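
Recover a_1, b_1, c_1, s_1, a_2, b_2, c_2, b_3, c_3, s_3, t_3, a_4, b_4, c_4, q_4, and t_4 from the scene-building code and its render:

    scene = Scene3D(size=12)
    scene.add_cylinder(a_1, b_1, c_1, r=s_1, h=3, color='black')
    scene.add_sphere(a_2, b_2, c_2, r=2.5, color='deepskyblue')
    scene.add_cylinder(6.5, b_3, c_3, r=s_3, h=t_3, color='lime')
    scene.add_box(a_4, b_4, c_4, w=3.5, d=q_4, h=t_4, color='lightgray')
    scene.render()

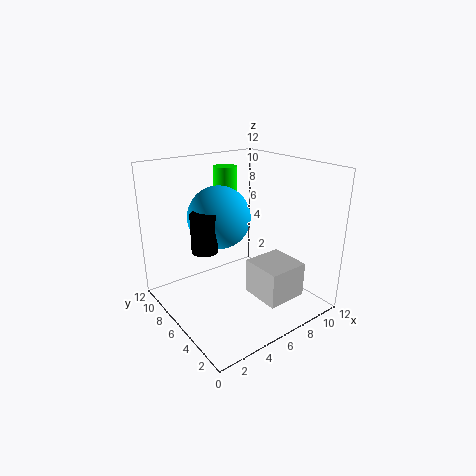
a_1 = 2.5
b_1 = 5.5
c_1 = 6
s_1 = 1
a_2 = 4.5
b_2 = 6.5
c_2 = 8
b_3 = 8.5
c_3 = 7.5
s_3 = 1
t_3 = 4
a_4 = 6.5
b_4 = 2
c_4 = 1
q_4 = 3.5
t_4 = 3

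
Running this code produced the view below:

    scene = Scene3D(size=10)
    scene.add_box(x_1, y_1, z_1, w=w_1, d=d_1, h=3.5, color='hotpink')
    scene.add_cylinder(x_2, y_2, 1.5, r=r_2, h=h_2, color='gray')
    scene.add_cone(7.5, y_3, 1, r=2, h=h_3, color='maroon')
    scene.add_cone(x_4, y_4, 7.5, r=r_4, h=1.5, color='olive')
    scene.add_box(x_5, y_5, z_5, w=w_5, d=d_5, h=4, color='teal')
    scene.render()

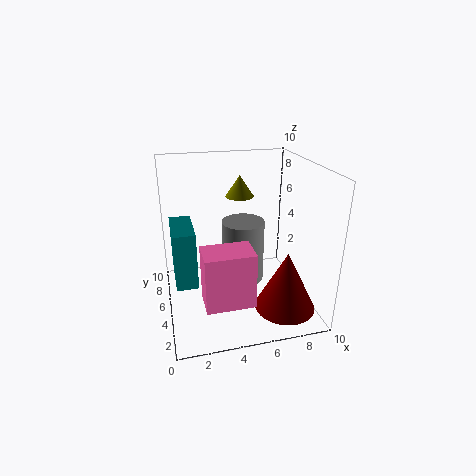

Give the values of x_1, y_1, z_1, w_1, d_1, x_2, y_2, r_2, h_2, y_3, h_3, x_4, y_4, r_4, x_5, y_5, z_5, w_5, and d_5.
x_1 = 2
y_1 = 0.5
z_1 = 2.5
w_1 = 3
d_1 = 2
x_2 = 5.5
y_2 = 5.5
r_2 = 1.5
h_2 = 4.5
y_3 = 2
h_3 = 4
x_4 = 5.5
y_4 = 6.5
r_4 = 1
x_5 = 0.5
y_5 = 4
z_5 = 2
w_5 = 1.5
d_5 = 3.5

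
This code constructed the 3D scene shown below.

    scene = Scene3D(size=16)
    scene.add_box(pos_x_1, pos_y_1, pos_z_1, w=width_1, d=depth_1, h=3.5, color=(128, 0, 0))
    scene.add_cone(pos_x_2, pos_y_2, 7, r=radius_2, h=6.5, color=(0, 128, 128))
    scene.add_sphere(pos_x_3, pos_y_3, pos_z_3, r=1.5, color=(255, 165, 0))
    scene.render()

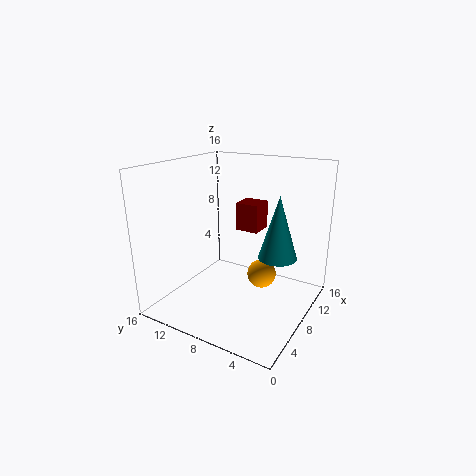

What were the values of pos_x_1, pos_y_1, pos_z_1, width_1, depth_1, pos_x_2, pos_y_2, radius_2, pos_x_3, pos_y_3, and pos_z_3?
pos_x_1 = 12.5; pos_y_1 = 8; pos_z_1 = 7; width_1 = 3; depth_1 = 3; pos_x_2 = 7.5; pos_y_2 = 3; radius_2 = 2; pos_x_3 = 7; pos_y_3 = 4.5; pos_z_3 = 5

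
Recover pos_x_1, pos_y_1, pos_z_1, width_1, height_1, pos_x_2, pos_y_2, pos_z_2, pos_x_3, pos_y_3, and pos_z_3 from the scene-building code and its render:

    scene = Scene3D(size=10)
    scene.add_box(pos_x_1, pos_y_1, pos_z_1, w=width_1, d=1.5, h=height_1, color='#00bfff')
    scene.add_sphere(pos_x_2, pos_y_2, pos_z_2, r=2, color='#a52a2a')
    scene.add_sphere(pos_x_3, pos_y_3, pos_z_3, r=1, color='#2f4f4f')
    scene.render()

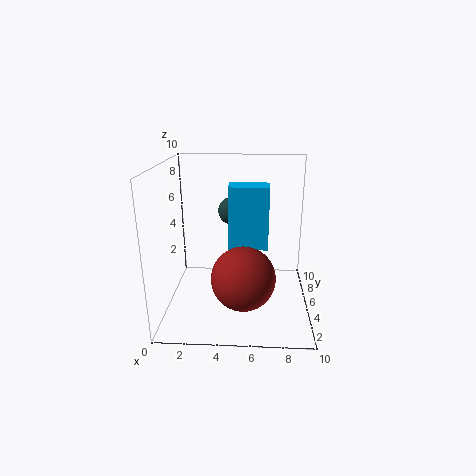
pos_x_1 = 4.5; pos_y_1 = 3; pos_z_1 = 5; width_1 = 2.5; height_1 = 4; pos_x_2 = 5.5; pos_y_2 = 2; pos_z_2 = 3.5; pos_x_3 = 4.5; pos_y_3 = 6.5; pos_z_3 = 6.5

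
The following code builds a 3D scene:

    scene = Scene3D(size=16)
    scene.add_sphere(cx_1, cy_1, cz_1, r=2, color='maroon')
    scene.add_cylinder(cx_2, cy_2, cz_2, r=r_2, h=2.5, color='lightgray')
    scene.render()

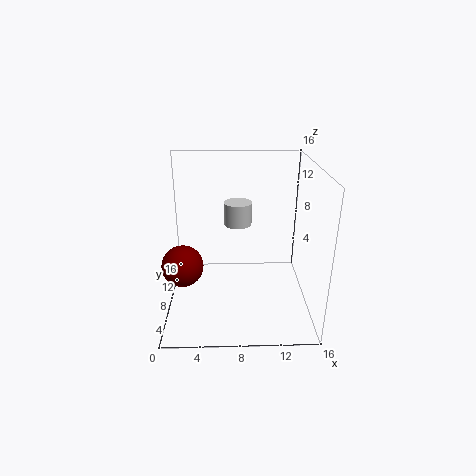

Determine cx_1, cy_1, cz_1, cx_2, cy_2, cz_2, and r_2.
cx_1 = 2.5, cy_1 = 3, cz_1 = 7.5, cx_2 = 8, cy_2 = 8.5, cz_2 = 9.5, r_2 = 1.5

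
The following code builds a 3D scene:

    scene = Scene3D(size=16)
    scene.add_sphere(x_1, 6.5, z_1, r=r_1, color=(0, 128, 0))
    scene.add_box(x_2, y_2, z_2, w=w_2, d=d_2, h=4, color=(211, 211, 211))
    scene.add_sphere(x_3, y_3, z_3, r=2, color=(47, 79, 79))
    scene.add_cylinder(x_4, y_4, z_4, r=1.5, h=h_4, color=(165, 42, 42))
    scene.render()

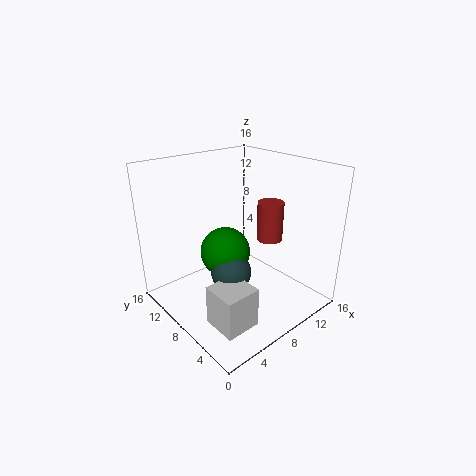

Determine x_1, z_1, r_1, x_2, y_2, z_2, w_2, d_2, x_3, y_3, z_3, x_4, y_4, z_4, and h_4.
x_1 = 5, z_1 = 8, r_1 = 2.5, x_2 = 1, y_2 = 1, z_2 = 2.5, w_2 = 3.5, d_2 = 3.5, x_3 = 4.5, y_3 = 5, z_3 = 6.5, x_4 = 12, y_4 = 7, z_4 = 7, h_4 = 4.5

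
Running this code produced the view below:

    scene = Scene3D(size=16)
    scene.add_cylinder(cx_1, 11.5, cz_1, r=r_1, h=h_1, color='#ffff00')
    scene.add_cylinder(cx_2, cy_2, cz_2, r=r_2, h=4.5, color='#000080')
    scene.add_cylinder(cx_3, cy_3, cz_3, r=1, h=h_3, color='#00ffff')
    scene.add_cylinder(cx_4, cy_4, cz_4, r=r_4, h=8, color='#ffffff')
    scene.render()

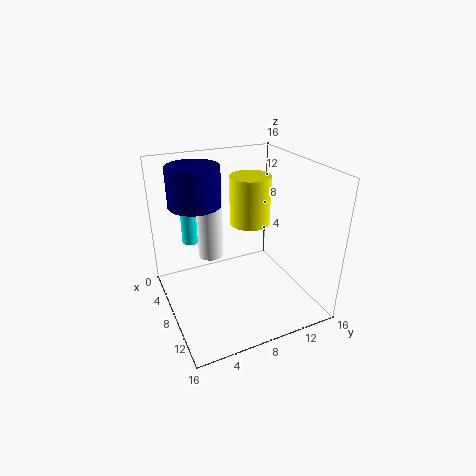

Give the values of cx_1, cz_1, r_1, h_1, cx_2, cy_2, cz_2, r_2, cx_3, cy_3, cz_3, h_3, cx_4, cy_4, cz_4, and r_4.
cx_1 = 4; cz_1 = 7.5; r_1 = 2.5; h_1 = 6; cx_2 = 4; cy_2 = 4.5; cz_2 = 11; r_2 = 3; cx_3 = 3; cy_3 = 4; cz_3 = 6; h_3 = 5; cx_4 = 4.5; cy_4 = 6; cz_4 = 4.5; r_4 = 1.5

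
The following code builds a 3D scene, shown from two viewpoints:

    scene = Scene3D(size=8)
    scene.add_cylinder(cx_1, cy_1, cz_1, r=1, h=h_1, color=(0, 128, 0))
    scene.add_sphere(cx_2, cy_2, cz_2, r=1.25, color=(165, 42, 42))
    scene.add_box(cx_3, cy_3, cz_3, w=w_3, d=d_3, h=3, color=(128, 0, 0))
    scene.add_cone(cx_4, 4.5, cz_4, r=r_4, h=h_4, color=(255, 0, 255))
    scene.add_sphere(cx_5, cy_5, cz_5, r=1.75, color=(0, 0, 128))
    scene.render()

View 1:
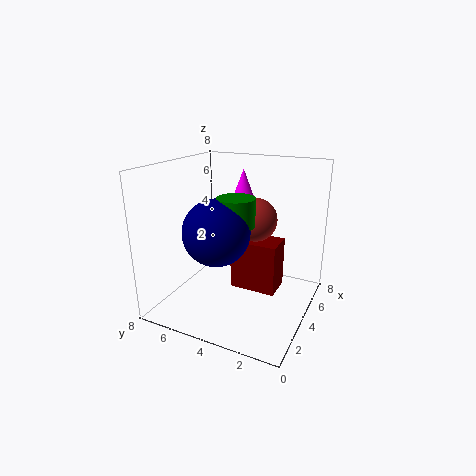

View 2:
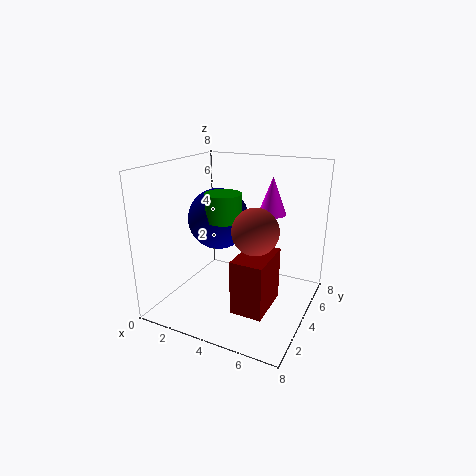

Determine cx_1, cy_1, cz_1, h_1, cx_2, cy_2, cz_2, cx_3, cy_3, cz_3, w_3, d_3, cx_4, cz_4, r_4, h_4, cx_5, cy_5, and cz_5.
cx_1 = 3.25
cy_1 = 3.75
cz_1 = 5
h_1 = 1.5
cx_2 = 5.25
cy_2 = 3.5
cz_2 = 4.75
cx_3 = 4.5
cy_3 = 2
cz_3 = 0.5
w_3 = 1.75
d_3 = 2.75
cx_4 = 5.75
cz_4 = 5.5
r_4 = 0.75
h_4 = 2
cx_5 = 2.5
cy_5 = 4.5
cz_5 = 4.75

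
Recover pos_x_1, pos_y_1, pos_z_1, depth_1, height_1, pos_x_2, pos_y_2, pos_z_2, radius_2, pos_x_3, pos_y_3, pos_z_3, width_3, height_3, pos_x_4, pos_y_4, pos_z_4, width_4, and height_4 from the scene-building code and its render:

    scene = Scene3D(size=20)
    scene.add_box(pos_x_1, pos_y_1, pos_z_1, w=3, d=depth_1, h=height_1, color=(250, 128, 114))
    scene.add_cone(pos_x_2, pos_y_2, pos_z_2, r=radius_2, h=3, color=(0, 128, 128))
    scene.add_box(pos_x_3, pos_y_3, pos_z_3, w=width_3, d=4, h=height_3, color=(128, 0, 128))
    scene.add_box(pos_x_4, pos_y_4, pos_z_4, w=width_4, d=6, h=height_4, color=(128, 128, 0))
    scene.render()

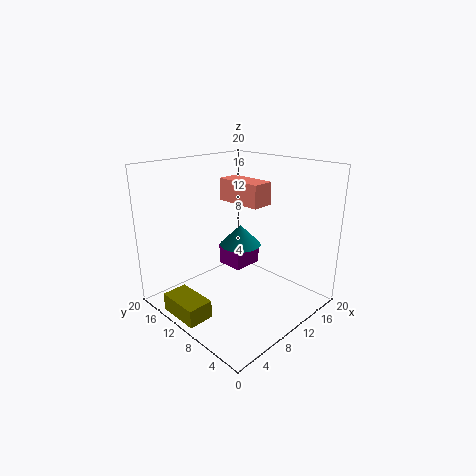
pos_x_1 = 9.5; pos_y_1 = 6.5; pos_z_1 = 15; depth_1 = 6.5; height_1 = 3; pos_x_2 = 12; pos_y_2 = 11.5; pos_z_2 = 8; radius_2 = 3; pos_x_3 = 10.5; pos_y_3 = 10.5; pos_z_3 = 4.5; width_3 = 4.5; height_3 = 3; pos_x_4 = 0.5; pos_y_4 = 9; pos_z_4 = 0.5; width_4 = 3.5; height_4 = 2.5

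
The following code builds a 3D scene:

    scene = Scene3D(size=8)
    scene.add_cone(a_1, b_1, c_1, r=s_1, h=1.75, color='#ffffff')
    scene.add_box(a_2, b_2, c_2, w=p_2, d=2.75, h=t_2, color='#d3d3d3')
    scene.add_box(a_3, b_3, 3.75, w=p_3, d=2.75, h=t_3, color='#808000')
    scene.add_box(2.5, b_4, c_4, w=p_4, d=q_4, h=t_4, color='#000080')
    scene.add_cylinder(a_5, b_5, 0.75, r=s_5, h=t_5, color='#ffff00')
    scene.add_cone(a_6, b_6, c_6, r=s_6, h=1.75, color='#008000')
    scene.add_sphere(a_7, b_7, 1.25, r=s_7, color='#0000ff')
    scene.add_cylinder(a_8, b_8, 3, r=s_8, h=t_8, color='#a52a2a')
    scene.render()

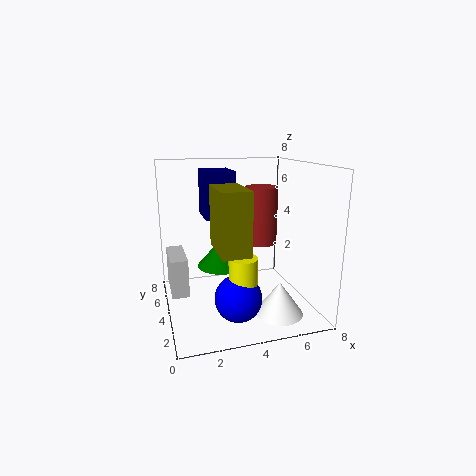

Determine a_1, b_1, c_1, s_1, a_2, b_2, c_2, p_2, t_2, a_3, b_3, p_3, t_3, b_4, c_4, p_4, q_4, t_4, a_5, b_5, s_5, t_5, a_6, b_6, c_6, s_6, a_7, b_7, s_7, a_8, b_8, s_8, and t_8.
a_1 = 5.5; b_1 = 1.5; c_1 = 0.5; s_1 = 1.25; a_2 = 0.25; b_2 = 4.5; c_2 = 0.5; p_2 = 1; t_2 = 2.25; a_3 = 2.5; b_3 = 1.5; p_3 = 1.5; t_3 = 3.25; b_4 = 5.25; c_4 = 4.75; p_4 = 1.75; q_4 = 2.25; t_4 = 2.75; a_5 = 3.75; b_5 = 2.25; s_5 = 0.75; t_5 = 2.75; a_6 = 3.5; b_6 = 5.75; c_6 = 1.75; s_6 = 1.5; a_7 = 3.5; b_7 = 2.25; s_7 = 1.25; a_8 = 6; b_8 = 5.75; s_8 = 1; t_8 = 3.5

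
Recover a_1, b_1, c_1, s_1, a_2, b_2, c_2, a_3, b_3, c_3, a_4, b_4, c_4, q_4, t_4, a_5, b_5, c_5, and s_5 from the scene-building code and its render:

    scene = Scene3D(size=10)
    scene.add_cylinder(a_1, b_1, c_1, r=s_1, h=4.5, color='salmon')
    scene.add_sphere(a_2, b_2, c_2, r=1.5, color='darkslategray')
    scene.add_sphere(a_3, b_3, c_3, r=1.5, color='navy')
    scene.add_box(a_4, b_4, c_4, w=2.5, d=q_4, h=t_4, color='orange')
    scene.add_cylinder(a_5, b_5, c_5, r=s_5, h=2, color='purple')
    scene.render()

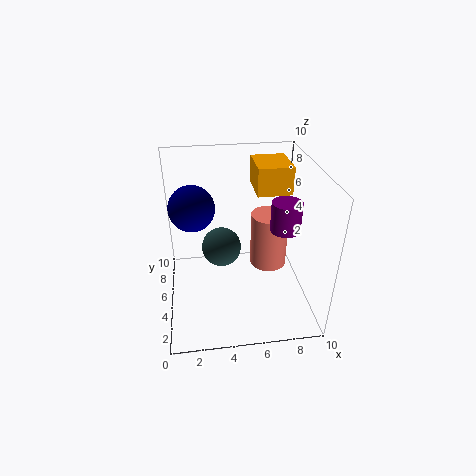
a_1 = 8, b_1 = 8, c_1 = 0.5, s_1 = 1.5, a_2 = 4, b_2 = 7, c_2 = 3, a_3 = 2, b_3 = 5, c_3 = 7.5, a_4 = 6.5, b_4 = 6, c_4 = 7.5, q_4 = 3, t_4 = 2, a_5 = 8, b_5 = 4, c_5 = 6, s_5 = 1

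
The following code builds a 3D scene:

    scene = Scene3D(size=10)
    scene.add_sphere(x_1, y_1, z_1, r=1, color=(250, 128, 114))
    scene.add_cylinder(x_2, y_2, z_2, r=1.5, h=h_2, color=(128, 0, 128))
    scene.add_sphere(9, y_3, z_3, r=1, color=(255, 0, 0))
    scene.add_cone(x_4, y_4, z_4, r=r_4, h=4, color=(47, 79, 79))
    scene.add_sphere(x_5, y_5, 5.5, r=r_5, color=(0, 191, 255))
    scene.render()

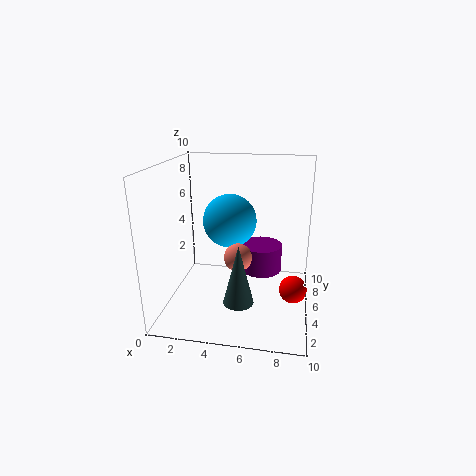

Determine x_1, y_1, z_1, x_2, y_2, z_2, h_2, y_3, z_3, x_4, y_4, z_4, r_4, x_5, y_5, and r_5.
x_1 = 5; y_1 = 5; z_1 = 3.5; x_2 = 6.5; y_2 = 6.5; z_2 = 2; h_2 = 2; y_3 = 5.5; z_3 = 1; x_4 = 5.5; y_4 = 2.5; z_4 = 1.5; r_4 = 1; x_5 = 4; y_5 = 7; r_5 = 2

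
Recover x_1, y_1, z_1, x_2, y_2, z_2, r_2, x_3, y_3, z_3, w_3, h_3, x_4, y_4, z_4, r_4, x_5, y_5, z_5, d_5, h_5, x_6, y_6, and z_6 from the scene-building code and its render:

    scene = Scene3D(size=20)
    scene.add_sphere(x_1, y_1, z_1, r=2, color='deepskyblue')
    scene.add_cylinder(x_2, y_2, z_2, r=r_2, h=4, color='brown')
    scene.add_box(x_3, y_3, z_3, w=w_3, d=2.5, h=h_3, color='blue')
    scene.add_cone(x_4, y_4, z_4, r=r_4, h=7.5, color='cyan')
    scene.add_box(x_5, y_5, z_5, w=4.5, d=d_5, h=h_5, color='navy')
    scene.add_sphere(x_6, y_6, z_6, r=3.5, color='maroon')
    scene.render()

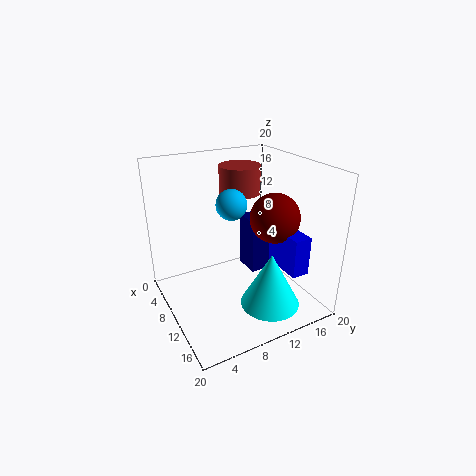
x_1 = 11; y_1 = 8.5; z_1 = 15.5; x_2 = 6; y_2 = 12.5; z_2 = 15; r_2 = 3; x_3 = 10.5; y_3 = 15; z_3 = 5.5; w_3 = 6; h_3 = 5.5; x_4 = 15.5; y_4 = 12; z_4 = 2; r_4 = 4; x_5 = 1.5; y_5 = 15; z_5 = 0.5; d_5 = 4.5; h_5 = 9; x_6 = 11.5; y_6 = 15; z_6 = 12.5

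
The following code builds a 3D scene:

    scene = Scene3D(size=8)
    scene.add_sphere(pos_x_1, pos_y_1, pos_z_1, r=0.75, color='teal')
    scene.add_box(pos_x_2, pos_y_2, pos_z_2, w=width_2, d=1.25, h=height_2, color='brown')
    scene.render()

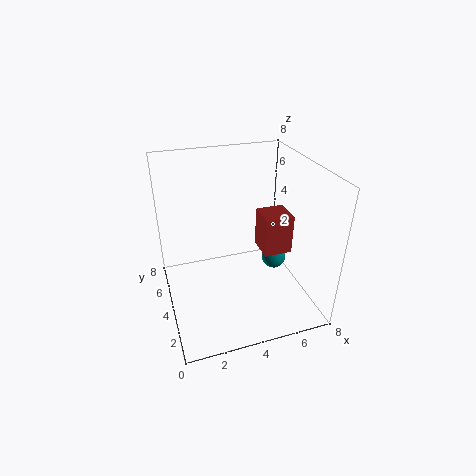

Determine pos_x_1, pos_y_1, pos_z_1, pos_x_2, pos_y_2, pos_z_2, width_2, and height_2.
pos_x_1 = 6.75, pos_y_1 = 5, pos_z_1 = 1.5, pos_x_2 = 4, pos_y_2 = 0.25, pos_z_2 = 5.25, width_2 = 1.25, height_2 = 1.75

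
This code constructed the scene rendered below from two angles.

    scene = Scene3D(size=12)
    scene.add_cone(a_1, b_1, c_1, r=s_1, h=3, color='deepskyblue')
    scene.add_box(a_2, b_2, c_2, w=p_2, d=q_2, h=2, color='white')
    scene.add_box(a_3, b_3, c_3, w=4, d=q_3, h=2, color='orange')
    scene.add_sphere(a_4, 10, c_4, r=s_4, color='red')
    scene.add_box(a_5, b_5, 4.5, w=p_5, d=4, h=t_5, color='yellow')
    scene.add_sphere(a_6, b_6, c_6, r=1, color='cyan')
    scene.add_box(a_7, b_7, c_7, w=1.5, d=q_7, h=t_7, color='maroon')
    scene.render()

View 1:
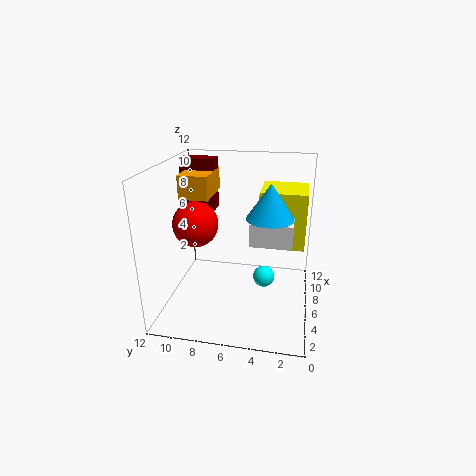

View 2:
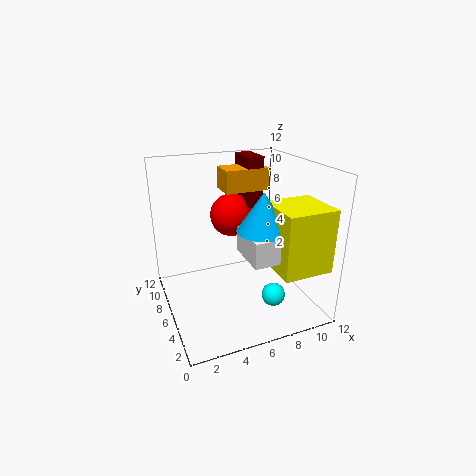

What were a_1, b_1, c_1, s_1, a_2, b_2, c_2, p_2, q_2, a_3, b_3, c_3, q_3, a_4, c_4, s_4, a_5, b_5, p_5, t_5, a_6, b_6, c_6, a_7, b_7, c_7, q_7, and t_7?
a_1 = 7
b_1 = 3.5
c_1 = 7.5
s_1 = 2
a_2 = 5.5
b_2 = 1.5
c_2 = 5.5
p_2 = 2
q_2 = 3.5
a_3 = 6
b_3 = 8.5
c_3 = 9
q_3 = 2.5
a_4 = 7
c_4 = 6.5
s_4 = 2
a_5 = 7.5
b_5 = 0.5
p_5 = 4
t_5 = 5
a_6 = 8.5
b_6 = 4
c_6 = 1
a_7 = 8
b_7 = 8.5
c_7 = 7.5
q_7 = 3
t_7 = 4.5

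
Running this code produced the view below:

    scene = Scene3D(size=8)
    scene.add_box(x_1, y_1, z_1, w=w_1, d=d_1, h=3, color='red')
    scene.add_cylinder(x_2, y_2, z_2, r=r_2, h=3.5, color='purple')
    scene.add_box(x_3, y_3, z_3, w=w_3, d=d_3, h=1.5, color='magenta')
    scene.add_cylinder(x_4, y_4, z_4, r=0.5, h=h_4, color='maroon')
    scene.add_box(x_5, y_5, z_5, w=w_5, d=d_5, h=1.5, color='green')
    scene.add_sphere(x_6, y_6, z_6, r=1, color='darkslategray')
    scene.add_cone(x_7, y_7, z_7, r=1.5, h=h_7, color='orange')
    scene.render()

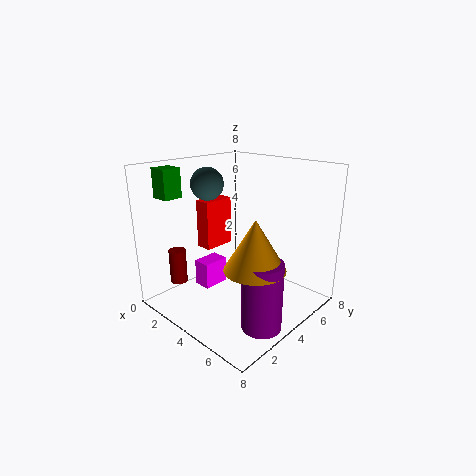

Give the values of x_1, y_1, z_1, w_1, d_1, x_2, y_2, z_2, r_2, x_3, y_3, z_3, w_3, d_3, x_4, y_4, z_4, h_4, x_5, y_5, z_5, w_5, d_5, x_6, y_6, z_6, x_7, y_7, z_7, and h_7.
x_1 = 0.5
y_1 = 4
z_1 = 2.5
w_1 = 1
d_1 = 2
x_2 = 7
y_2 = 2.5
z_2 = 0.5
r_2 = 1
x_3 = 2
y_3 = 2.5
z_3 = 1
w_3 = 1
d_3 = 1.5
x_4 = 1
y_4 = 2
z_4 = 1
h_4 = 2
x_5 = 1.5
y_5 = 0.5
z_5 = 6.5
w_5 = 1
d_5 = 1
x_6 = 1
y_6 = 4.5
z_6 = 6.5
x_7 = 6.5
y_7 = 2.5
z_7 = 3.5
h_7 = 2.5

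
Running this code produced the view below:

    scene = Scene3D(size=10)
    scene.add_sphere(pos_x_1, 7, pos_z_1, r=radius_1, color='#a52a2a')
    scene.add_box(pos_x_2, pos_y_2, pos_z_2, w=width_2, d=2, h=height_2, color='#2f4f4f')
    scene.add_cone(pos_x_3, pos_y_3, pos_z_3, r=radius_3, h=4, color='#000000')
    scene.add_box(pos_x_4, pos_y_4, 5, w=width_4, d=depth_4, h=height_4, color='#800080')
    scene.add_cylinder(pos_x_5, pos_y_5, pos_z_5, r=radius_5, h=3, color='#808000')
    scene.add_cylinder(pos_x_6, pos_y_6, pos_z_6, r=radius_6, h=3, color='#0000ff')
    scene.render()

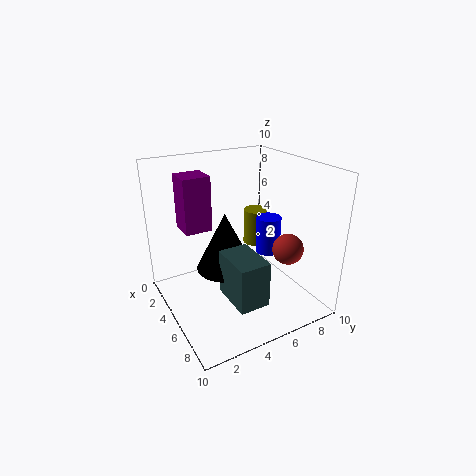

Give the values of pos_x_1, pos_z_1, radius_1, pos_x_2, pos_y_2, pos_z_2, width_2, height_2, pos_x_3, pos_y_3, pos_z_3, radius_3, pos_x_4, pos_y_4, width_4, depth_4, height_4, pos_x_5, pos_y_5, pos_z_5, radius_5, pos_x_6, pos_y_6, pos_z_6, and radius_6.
pos_x_1 = 8, pos_z_1 = 5, radius_1 = 1, pos_x_2 = 6, pos_y_2 = 3, pos_z_2 = 2, width_2 = 3, height_2 = 3, pos_x_3 = 5, pos_y_3 = 4, pos_z_3 = 3, radius_3 = 2, pos_x_4 = 1, pos_y_4 = 2, width_4 = 2, depth_4 = 2, height_4 = 4, pos_x_5 = 1, pos_y_5 = 9, pos_z_5 = 2, radius_5 = 1, pos_x_6 = 3, pos_y_6 = 9, pos_z_6 = 2, radius_6 = 1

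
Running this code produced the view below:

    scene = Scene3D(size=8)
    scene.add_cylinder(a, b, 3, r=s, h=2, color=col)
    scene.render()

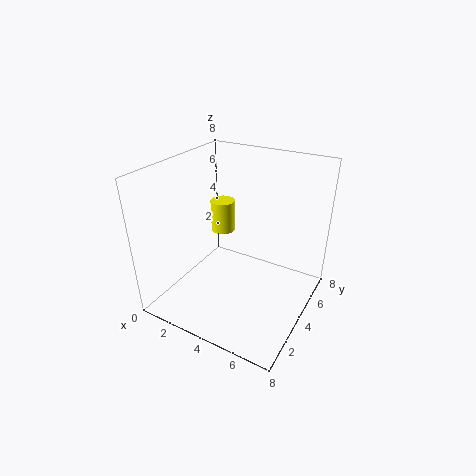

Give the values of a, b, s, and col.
a = 1.75, b = 6, s = 0.75, col = 'yellow'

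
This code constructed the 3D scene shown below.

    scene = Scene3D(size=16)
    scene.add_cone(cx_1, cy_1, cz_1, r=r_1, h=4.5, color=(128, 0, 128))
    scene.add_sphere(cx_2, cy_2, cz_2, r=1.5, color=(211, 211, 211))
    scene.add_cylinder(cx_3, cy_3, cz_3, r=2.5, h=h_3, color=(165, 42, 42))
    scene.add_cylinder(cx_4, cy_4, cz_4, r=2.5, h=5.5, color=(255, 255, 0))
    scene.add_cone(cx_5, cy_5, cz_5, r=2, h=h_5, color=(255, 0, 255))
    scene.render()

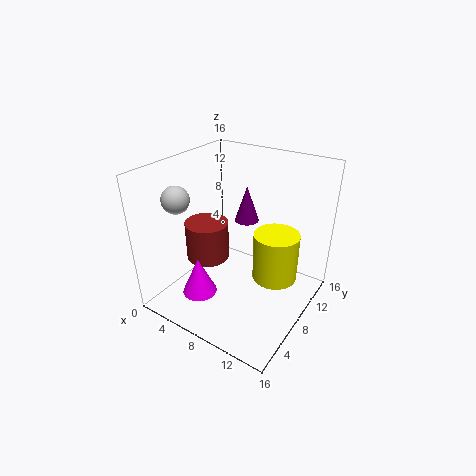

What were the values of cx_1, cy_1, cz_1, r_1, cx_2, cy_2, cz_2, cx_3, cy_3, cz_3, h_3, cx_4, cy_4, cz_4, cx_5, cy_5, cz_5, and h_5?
cx_1 = 6; cy_1 = 13; cz_1 = 7.5; r_1 = 1.5; cx_2 = 2.5; cy_2 = 4.5; cz_2 = 12.5; cx_3 = 4; cy_3 = 7.5; cz_3 = 4.5; h_3 = 4.5; cx_4 = 12; cy_4 = 9.5; cz_4 = 3.5; cx_5 = 4.5; cy_5 = 5; cz_5 = 1; h_5 = 4.5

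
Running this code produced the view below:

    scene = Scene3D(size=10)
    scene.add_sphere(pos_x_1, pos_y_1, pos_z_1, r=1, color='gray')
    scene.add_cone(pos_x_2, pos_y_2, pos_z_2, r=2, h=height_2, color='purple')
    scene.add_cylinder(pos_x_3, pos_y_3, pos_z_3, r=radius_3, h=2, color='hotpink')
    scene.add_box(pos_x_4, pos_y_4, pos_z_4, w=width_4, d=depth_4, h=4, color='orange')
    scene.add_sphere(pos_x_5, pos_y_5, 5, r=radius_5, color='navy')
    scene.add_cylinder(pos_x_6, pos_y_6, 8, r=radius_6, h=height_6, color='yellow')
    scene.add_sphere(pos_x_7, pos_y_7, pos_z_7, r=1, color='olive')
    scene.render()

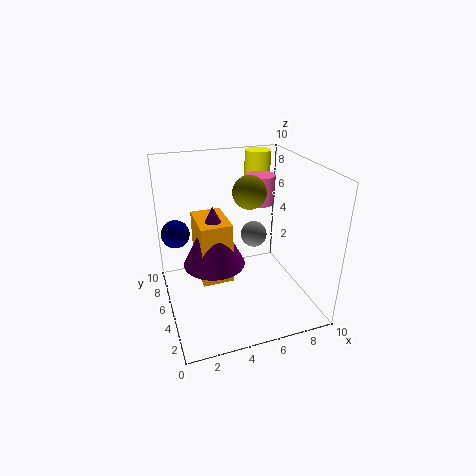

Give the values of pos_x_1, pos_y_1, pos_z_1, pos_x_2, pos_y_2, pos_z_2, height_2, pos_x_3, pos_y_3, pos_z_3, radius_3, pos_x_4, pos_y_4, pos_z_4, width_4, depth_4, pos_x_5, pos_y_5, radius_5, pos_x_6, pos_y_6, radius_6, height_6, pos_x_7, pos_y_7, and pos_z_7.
pos_x_1 = 7, pos_y_1 = 7, pos_z_1 = 4, pos_x_2 = 3, pos_y_2 = 4, pos_z_2 = 4, height_2 = 4, pos_x_3 = 7, pos_y_3 = 6, pos_z_3 = 7, radius_3 = 1, pos_x_4 = 2, pos_y_4 = 3, pos_z_4 = 3, width_4 = 2, depth_4 = 3, pos_x_5 = 1, pos_y_5 = 7, radius_5 = 1, pos_x_6 = 8, pos_y_6 = 9, radius_6 = 1, height_6 = 2, pos_x_7 = 5, pos_y_7 = 3, pos_z_7 = 9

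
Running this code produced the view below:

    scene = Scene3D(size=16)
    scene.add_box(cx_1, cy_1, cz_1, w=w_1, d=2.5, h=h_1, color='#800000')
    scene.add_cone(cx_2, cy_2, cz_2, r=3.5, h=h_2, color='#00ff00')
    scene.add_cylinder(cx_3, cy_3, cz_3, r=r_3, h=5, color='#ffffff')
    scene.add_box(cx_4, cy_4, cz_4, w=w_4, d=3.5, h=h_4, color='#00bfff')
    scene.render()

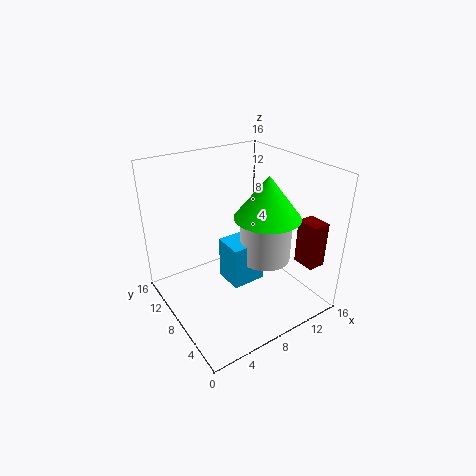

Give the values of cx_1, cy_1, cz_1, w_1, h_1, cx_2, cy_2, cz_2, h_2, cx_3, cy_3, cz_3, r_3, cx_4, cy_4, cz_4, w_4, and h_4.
cx_1 = 13; cy_1 = 1.5; cz_1 = 5.5; w_1 = 2; h_1 = 5; cx_2 = 10; cy_2 = 5.5; cz_2 = 11; h_2 = 4.5; cx_3 = 11.5; cy_3 = 7.5; cz_3 = 4.5; r_3 = 3; cx_4 = 7; cy_4 = 7; cz_4 = 2; w_4 = 4; h_4 = 5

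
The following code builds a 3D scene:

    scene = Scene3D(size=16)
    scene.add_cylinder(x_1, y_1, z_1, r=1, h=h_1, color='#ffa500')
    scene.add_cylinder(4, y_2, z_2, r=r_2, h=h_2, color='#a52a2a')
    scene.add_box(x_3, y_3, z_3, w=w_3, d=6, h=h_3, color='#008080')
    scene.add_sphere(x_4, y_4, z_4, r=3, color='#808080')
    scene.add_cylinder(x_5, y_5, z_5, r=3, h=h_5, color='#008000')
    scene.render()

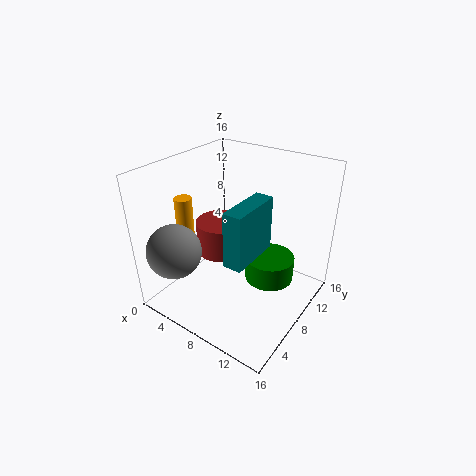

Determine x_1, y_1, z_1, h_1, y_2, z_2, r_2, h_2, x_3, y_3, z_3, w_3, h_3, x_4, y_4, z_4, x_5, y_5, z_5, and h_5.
x_1 = 2; y_1 = 6; z_1 = 7; h_1 = 5; y_2 = 10; z_2 = 4; r_2 = 3; h_2 = 4; x_3 = 9; y_3 = 4; z_3 = 7; w_3 = 2; h_3 = 6; x_4 = 3; y_4 = 3; z_4 = 7; x_5 = 10; y_5 = 12; z_5 = 1; h_5 = 3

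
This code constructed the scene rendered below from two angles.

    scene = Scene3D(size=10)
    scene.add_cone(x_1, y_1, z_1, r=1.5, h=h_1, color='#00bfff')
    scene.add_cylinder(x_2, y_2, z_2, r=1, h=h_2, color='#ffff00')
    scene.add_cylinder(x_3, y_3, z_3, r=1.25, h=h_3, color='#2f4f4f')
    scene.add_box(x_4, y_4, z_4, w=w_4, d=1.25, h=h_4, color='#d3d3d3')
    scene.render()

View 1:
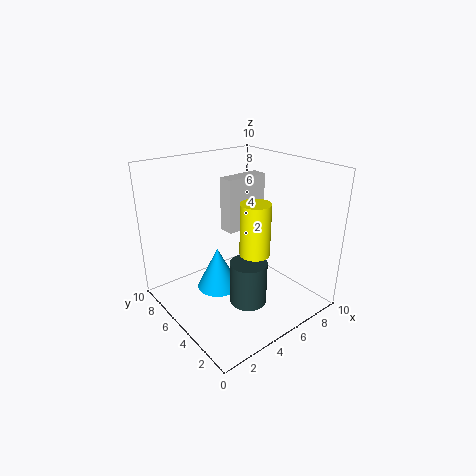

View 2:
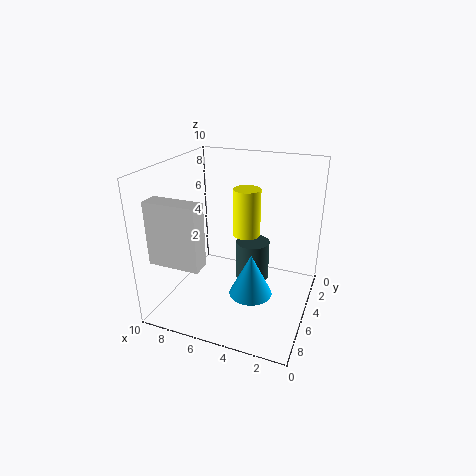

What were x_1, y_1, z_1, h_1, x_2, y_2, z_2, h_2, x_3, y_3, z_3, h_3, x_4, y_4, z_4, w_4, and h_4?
x_1 = 3.75
y_1 = 5.75
z_1 = 1.25
h_1 = 3
x_2 = 5
y_2 = 3.25
z_2 = 4.5
h_2 = 3.5
x_3 = 4.5
y_3 = 3.25
z_3 = 1
h_3 = 3
x_4 = 6.25
y_4 = 7.5
z_4 = 4
w_4 = 3.5
h_4 = 4.25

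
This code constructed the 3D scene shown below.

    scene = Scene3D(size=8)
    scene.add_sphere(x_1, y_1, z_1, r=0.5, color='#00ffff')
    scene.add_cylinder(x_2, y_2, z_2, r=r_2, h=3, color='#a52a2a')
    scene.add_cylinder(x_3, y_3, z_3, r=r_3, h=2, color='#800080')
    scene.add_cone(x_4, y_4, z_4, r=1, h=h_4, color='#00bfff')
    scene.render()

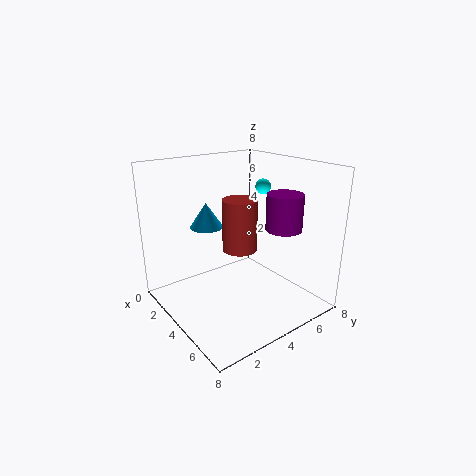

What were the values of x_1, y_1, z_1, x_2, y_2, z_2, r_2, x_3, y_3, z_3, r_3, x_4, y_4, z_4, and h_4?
x_1 = 2; y_1 = 7.5; z_1 = 6; x_2 = 3.5; y_2 = 4.5; z_2 = 3; r_2 = 1; x_3 = 5.5; y_3 = 6; z_3 = 4.5; r_3 = 1; x_4 = 1.5; y_4 = 3.5; z_4 = 4; h_4 = 1.5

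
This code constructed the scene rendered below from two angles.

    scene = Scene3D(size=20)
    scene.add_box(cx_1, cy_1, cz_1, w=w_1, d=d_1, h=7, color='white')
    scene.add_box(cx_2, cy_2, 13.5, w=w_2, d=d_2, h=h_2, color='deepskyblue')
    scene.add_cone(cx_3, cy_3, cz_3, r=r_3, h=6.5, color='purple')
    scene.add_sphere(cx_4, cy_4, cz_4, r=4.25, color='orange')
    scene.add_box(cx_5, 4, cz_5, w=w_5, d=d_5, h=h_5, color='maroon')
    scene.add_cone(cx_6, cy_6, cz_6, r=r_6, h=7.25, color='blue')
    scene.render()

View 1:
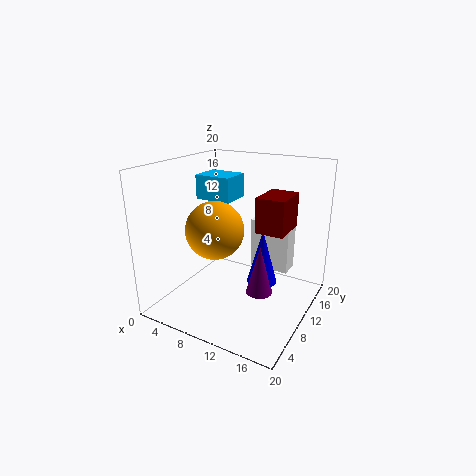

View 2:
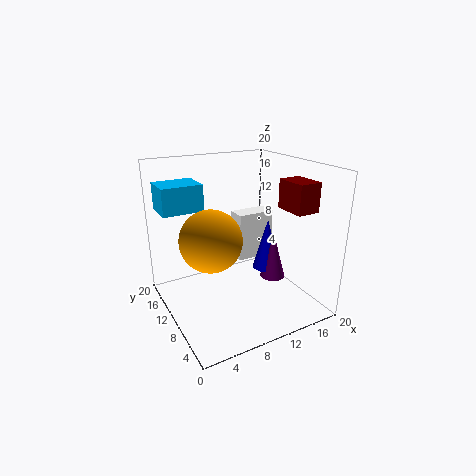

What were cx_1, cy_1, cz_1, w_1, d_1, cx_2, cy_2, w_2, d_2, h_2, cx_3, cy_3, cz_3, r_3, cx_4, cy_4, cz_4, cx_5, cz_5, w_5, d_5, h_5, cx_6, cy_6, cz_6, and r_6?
cx_1 = 11.25, cy_1 = 11.5, cz_1 = 5.5, w_1 = 5.5, d_1 = 2.75, cx_2 = 0.75, cy_2 = 13.25, w_2 = 5.75, d_2 = 4.75, h_2 = 3.75, cx_3 = 14.5, cy_3 = 7.75, cz_3 = 4, r_3 = 1.75, cx_4 = 6, cy_4 = 10.25, cz_4 = 10.25, cx_5 = 15.5, cz_5 = 14, w_5 = 3.25, d_5 = 4.5, h_5 = 4, cx_6 = 14.25, cy_6 = 9, cz_6 = 5, r_6 = 2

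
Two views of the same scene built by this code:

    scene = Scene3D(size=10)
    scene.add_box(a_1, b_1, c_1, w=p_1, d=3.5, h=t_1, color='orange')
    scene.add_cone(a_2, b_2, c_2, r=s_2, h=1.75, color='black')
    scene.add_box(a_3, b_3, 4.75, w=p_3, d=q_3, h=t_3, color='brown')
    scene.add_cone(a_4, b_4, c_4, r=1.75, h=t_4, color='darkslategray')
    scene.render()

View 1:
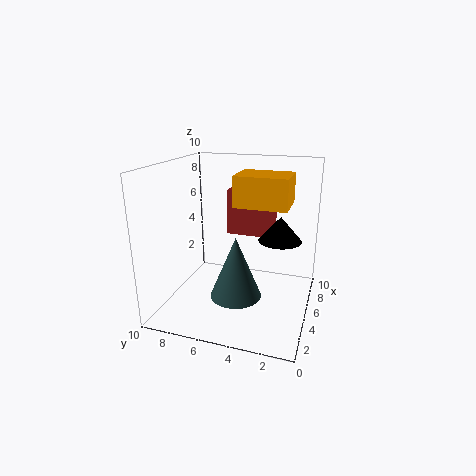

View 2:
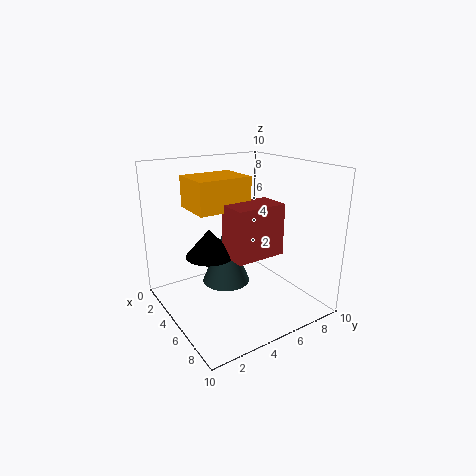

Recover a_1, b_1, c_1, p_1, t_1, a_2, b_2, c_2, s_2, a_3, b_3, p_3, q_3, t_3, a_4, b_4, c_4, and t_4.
a_1 = 3.75; b_1 = 1.5; c_1 = 7.5; p_1 = 2.75; t_1 = 2; a_2 = 6; b_2 = 2.25; c_2 = 4.75; s_2 = 1.5; a_3 = 6.25; b_3 = 3; p_3 = 2; q_3 = 3.25; t_3 = 3.25; a_4 = 3.75; b_4 = 4.75; c_4 = 1.25; t_4 = 4.25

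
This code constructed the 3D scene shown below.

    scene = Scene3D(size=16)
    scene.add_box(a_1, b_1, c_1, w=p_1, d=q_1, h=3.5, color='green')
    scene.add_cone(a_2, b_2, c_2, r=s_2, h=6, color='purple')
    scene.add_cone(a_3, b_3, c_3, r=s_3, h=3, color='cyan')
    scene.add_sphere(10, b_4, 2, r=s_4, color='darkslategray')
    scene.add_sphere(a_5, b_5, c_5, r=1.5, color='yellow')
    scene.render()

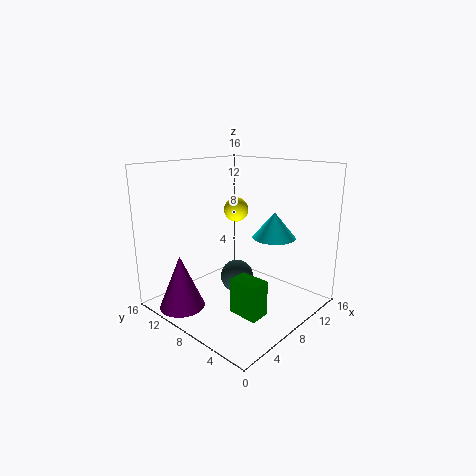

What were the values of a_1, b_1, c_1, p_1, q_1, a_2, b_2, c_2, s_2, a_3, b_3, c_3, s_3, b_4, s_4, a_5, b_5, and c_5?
a_1 = 3, b_1 = 1.5, c_1 = 2.5, p_1 = 2, q_1 = 3, a_2 = 2.5, b_2 = 11.5, c_2 = 0.5, s_2 = 2.5, a_3 = 12, b_3 = 6, c_3 = 7.5, s_3 = 2.5, b_4 = 10, s_4 = 2, a_5 = 11.5, b_5 = 11.5, c_5 = 10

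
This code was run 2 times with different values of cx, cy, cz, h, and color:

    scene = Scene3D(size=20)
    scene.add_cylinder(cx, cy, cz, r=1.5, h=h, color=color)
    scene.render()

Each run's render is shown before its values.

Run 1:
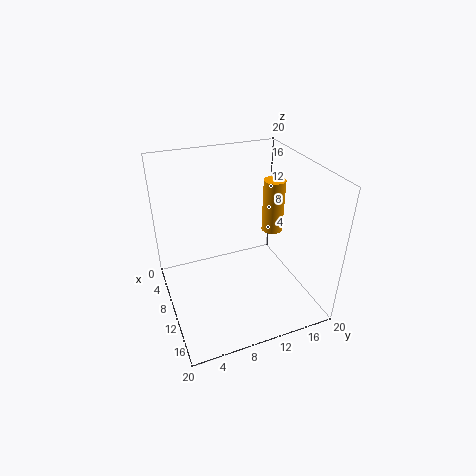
cx = 9.5; cy = 15.5; cz = 10; h = 7.5; color = 'orange'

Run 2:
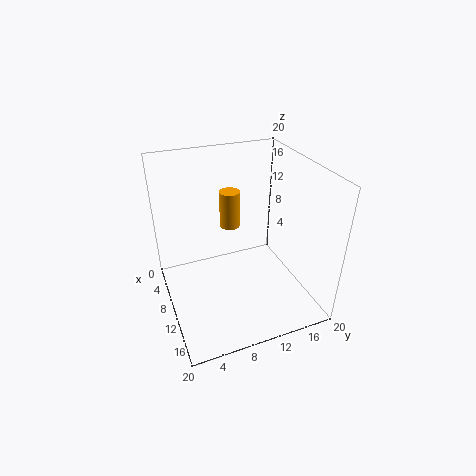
cx = 5.5; cy = 10.5; cz = 9.5; h = 5.5; color = 'orange'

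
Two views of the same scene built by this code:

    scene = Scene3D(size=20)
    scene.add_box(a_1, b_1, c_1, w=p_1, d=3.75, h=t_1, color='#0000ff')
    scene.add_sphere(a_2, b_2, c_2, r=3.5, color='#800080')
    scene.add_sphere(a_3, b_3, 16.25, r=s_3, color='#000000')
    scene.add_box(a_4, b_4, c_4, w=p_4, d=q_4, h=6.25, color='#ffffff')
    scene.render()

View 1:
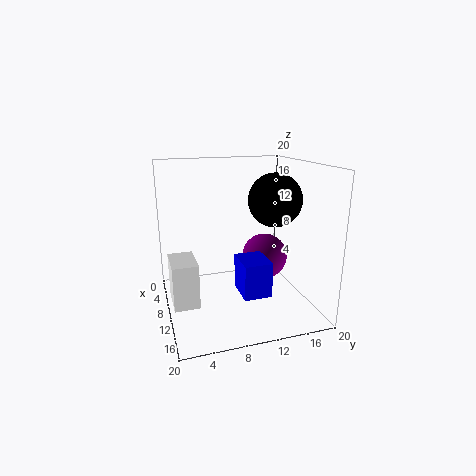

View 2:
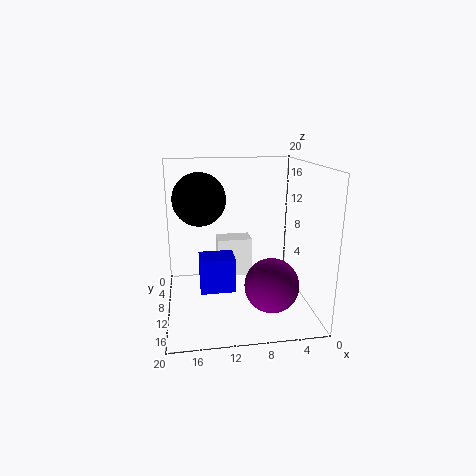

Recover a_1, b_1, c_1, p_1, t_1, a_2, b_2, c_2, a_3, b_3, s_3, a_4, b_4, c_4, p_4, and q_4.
a_1 = 10.75, b_1 = 9.25, c_1 = 3.25, p_1 = 4.75, t_1 = 4.75, a_2 = 6.5, b_2 = 15.5, c_2 = 5.25, a_3 = 15.25, b_3 = 13, s_3 = 3.25, a_4 = 6.75, b_4 = 0.5, c_4 = 1.25, p_4 = 5.5, q_4 = 3.5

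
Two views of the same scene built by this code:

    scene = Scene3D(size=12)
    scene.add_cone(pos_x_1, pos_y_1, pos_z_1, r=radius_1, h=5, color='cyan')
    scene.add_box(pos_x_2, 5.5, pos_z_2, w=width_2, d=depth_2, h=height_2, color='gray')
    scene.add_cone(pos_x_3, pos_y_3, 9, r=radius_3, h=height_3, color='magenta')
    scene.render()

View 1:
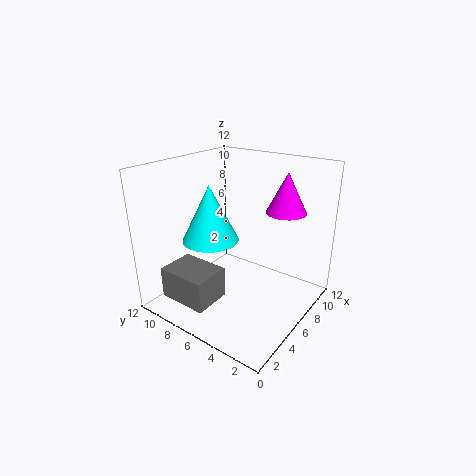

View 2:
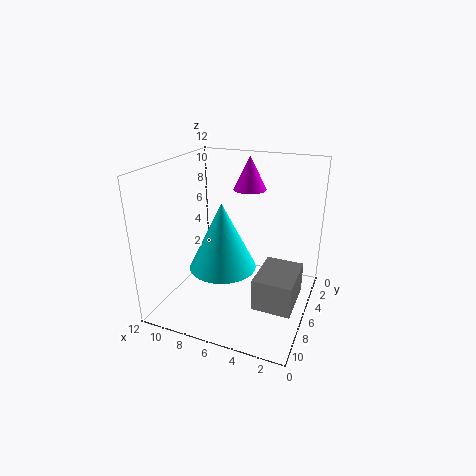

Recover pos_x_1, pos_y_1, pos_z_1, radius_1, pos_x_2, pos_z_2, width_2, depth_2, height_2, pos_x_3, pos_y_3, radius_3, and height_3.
pos_x_1 = 6, pos_y_1 = 9, pos_z_1 = 5, radius_1 = 2.5, pos_x_2 = 0.5, pos_z_2 = 2, width_2 = 3, depth_2 = 4, height_2 = 2.5, pos_x_3 = 6.5, pos_y_3 = 2, radius_3 = 1.5, height_3 = 3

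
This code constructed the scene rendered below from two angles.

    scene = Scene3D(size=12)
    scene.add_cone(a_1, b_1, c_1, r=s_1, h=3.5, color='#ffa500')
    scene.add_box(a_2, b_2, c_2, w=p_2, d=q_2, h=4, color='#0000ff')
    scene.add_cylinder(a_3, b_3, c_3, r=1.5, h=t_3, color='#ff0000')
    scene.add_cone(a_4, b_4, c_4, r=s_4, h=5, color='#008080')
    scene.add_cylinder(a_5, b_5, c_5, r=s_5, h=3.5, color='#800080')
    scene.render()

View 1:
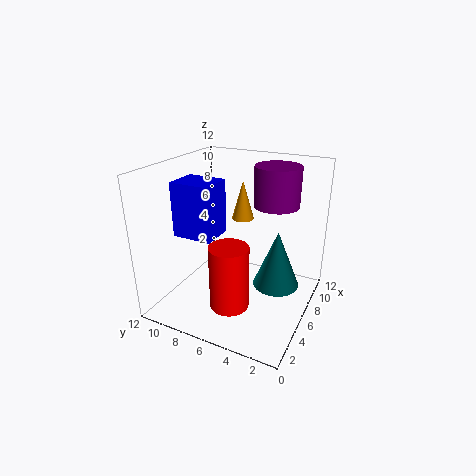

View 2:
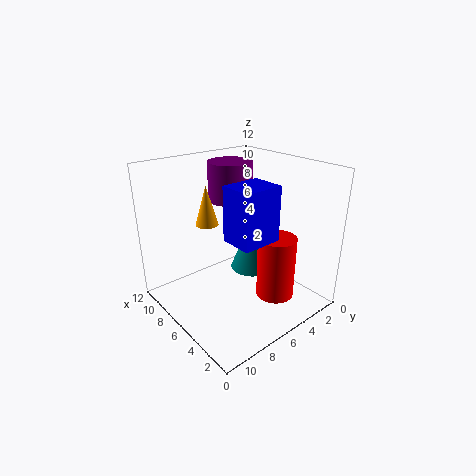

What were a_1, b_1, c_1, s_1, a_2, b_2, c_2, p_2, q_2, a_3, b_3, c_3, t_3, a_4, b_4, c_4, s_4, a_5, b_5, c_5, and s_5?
a_1 = 9, b_1 = 7, c_1 = 6.5, s_1 = 1, a_2 = 1.5, b_2 = 6, c_2 = 7.5, p_2 = 2.5, q_2 = 3, a_3 = 2.5, b_3 = 5, c_3 = 2, t_3 = 5, a_4 = 7.5, b_4 = 3, c_4 = 1.5, s_4 = 2, a_5 = 9.5, b_5 = 4, c_5 = 8, s_5 = 2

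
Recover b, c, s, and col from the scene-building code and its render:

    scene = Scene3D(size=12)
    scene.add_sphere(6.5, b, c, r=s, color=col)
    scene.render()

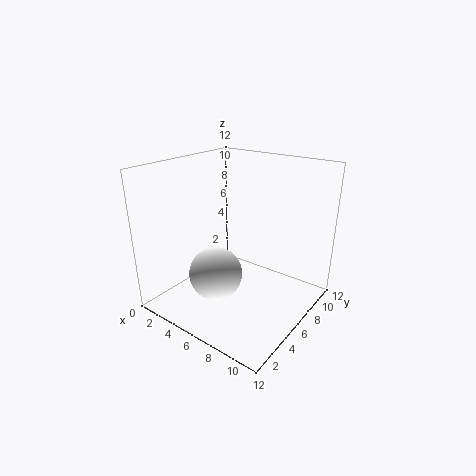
b = 2.5
c = 4.5
s = 2
col = 'white'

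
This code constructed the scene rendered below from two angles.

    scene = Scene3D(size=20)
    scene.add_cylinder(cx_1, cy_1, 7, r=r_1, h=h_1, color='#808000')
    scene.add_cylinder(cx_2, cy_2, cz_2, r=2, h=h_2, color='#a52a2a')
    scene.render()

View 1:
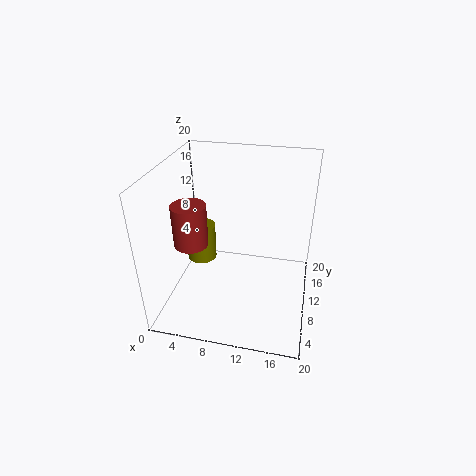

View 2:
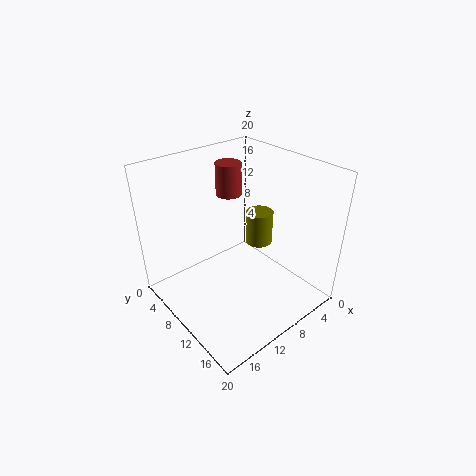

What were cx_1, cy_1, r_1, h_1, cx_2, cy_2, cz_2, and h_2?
cx_1 = 5; cy_1 = 9; r_1 = 2; h_1 = 5; cx_2 = 6; cy_2 = 3; cz_2 = 13; h_2 = 5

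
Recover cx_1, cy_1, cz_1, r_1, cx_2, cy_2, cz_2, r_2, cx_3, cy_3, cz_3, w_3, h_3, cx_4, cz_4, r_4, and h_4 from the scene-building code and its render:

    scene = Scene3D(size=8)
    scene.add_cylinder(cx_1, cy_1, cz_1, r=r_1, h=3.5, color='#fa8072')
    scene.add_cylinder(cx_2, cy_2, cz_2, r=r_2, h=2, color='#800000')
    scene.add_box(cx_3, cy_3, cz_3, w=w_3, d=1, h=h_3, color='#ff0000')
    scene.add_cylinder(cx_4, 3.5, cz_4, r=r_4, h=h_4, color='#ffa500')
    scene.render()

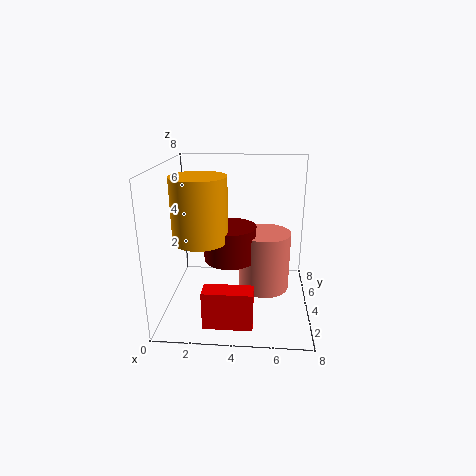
cx_1 = 5.5
cy_1 = 5
cz_1 = 0.5
r_1 = 1.5
cx_2 = 3.5
cy_2 = 4.5
cz_2 = 2.5
r_2 = 1.5
cx_3 = 2.5
cy_3 = 0.5
cz_3 = 0.5
w_3 = 2.5
h_3 = 2
cx_4 = 2
cz_4 = 4
r_4 = 1.5
h_4 = 3.5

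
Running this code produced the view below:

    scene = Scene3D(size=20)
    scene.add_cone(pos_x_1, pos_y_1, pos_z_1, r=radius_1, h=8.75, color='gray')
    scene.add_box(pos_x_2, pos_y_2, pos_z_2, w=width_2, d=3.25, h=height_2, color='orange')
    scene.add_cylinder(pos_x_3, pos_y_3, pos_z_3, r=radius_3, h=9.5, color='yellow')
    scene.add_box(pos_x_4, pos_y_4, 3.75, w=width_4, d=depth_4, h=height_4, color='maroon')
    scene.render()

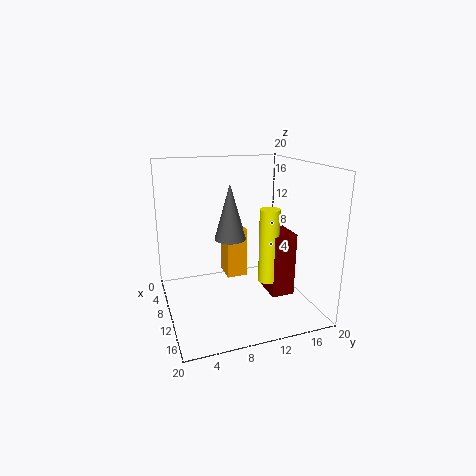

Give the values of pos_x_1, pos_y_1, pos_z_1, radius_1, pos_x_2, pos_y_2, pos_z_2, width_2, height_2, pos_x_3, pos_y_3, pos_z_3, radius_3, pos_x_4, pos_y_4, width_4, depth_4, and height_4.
pos_x_1 = 4.25; pos_y_1 = 10.75; pos_z_1 = 7.75; radius_1 = 2.5; pos_x_2 = 1.25; pos_y_2 = 10; pos_z_2 = 1.5; width_2 = 4; height_2 = 7.75; pos_x_3 = 15.25; pos_y_3 = 12.25; pos_z_3 = 5.75; radius_3 = 1.25; pos_x_4 = 12.5; pos_y_4 = 12.5; width_4 = 4; depth_4 = 3; height_4 = 8.25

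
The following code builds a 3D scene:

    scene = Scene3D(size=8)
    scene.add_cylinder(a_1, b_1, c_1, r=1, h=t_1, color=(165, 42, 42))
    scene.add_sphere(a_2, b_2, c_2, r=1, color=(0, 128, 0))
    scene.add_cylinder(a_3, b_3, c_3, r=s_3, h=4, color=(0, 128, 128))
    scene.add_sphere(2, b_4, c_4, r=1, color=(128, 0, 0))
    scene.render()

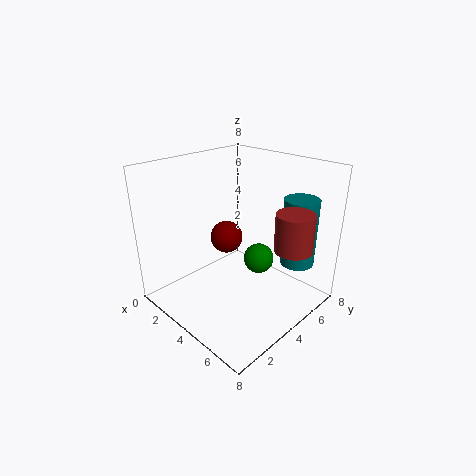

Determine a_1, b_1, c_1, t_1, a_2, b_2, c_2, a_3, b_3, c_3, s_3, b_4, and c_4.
a_1 = 7; b_1 = 5; c_1 = 4; t_1 = 2; a_2 = 3; b_2 = 7; c_2 = 1; a_3 = 6; b_3 = 7; c_3 = 2; s_3 = 1; b_4 = 5; c_4 = 3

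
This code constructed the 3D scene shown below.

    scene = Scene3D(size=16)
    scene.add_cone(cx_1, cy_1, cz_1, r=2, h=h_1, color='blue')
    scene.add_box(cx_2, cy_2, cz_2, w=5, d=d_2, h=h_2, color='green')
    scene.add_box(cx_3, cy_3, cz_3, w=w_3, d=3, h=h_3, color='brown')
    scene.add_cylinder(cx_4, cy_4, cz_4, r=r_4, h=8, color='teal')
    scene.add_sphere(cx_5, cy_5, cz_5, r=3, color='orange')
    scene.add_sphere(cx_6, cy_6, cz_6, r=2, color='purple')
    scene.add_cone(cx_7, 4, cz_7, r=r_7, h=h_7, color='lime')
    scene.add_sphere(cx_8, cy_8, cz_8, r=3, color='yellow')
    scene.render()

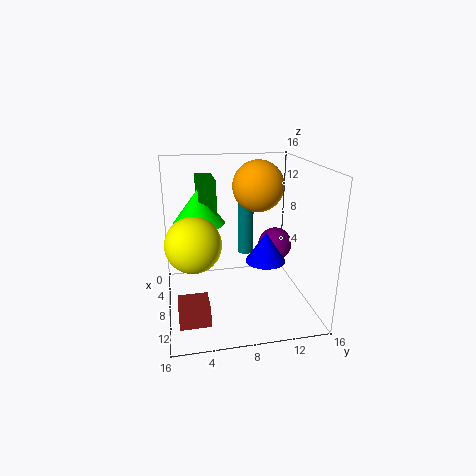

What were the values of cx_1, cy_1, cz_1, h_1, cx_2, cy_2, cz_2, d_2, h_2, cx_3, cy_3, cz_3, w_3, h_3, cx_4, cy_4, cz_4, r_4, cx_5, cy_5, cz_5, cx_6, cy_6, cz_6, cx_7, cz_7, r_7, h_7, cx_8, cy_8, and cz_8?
cx_1 = 12; cy_1 = 10; cz_1 = 7; h_1 = 3; cx_2 = 1; cy_2 = 4; cz_2 = 10; d_2 = 2; h_2 = 4; cx_3 = 12; cy_3 = 1; cz_3 = 2; w_3 = 3; h_3 = 2; cx_4 = 3; cy_4 = 10; cz_4 = 4; r_4 = 1; cx_5 = 5; cy_5 = 11; cz_5 = 13; cx_6 = 6; cy_6 = 13; cz_6 = 6; cx_7 = 5; cz_7 = 9; r_7 = 3; h_7 = 4; cx_8 = 9; cy_8 = 3; cz_8 = 8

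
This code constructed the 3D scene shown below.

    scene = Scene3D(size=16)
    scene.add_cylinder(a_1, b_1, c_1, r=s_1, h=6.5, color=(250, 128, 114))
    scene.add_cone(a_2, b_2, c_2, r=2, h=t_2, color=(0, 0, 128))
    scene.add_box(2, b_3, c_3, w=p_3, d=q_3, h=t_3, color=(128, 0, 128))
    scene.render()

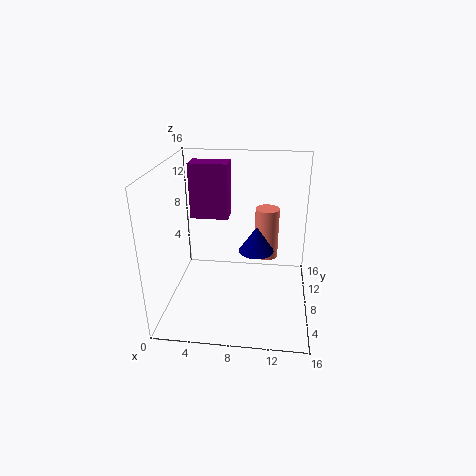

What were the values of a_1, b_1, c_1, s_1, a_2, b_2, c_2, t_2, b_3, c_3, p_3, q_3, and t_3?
a_1 = 11; b_1 = 13.5; c_1 = 3; s_1 = 1.5; a_2 = 10; b_2 = 9; c_2 = 6; t_2 = 3; b_3 = 10.5; c_3 = 9; p_3 = 4.5; q_3 = 2.5; t_3 = 6.5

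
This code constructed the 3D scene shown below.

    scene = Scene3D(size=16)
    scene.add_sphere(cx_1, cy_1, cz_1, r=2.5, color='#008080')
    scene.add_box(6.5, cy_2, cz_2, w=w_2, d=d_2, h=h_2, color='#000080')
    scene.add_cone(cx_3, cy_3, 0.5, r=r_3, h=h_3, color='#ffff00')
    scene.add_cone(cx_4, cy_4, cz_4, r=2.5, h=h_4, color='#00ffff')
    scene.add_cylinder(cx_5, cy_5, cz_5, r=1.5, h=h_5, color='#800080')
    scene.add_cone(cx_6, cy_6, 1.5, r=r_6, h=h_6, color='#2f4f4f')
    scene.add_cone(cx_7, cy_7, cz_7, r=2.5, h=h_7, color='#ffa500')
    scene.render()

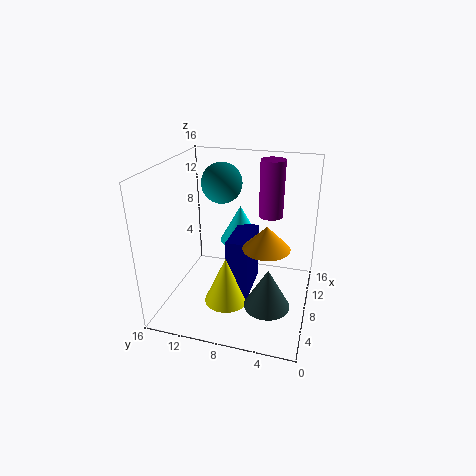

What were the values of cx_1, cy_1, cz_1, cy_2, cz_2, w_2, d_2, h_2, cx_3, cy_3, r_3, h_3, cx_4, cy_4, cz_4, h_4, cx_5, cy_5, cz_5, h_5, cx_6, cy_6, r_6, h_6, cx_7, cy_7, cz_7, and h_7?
cx_1 = 13
cy_1 = 11.5
cz_1 = 12.5
cy_2 = 6.5
cz_2 = 1
w_2 = 5.5
d_2 = 2.5
h_2 = 7
cx_3 = 6.5
cy_3 = 9
r_3 = 2.5
h_3 = 5.5
cx_4 = 12.5
cy_4 = 9
cz_4 = 5.5
h_4 = 4.5
cx_5 = 14
cy_5 = 5.5
cz_5 = 8.5
h_5 = 7
cx_6 = 5.5
cy_6 = 4
r_6 = 2.5
h_6 = 4.5
cx_7 = 6.5
cy_7 = 4.5
cz_7 = 8
h_7 = 2.5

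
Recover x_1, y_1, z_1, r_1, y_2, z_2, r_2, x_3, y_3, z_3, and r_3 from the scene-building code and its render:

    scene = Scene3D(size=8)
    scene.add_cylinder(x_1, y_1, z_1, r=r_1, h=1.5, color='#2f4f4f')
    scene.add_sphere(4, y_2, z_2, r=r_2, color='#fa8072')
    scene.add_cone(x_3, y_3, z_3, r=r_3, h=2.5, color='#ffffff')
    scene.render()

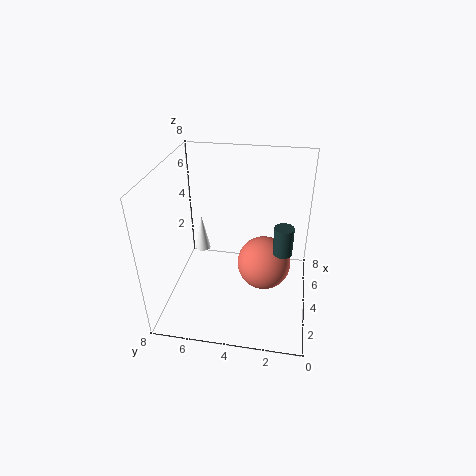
x_1 = 3, y_1 = 1.5, z_1 = 4, r_1 = 0.5, y_2 = 2.5, z_2 = 2.5, r_2 = 1.5, x_3 = 7, y_3 = 7, z_3 = 1, r_3 = 0.5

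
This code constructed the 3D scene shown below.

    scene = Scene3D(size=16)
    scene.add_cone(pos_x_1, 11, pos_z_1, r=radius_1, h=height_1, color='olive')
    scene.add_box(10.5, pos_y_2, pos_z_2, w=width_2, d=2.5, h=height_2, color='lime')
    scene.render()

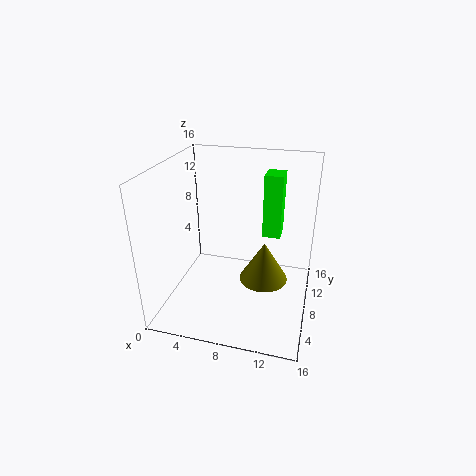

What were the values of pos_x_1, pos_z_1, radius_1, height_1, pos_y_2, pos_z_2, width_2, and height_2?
pos_x_1 = 10.5; pos_z_1 = 1; radius_1 = 3; height_1 = 5; pos_y_2 = 9; pos_z_2 = 8; width_2 = 2; height_2 = 7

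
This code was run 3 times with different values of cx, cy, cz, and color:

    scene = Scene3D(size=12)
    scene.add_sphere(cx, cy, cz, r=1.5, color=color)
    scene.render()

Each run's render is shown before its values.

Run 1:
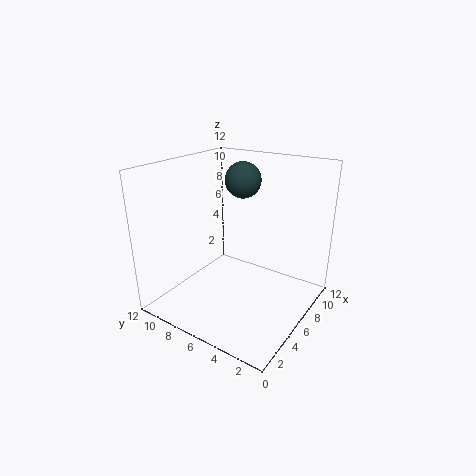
cx = 7.5; cy = 6.5; cz = 10.5; color = 'darkslategray'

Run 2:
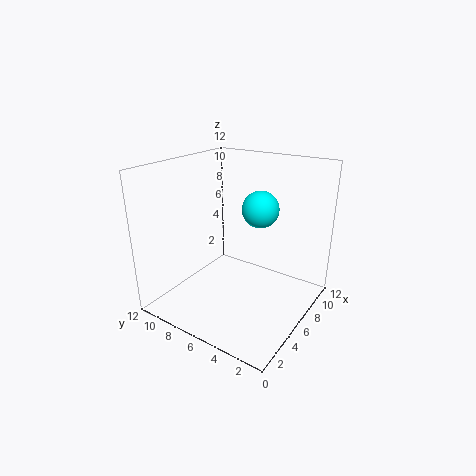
cx = 7; cy = 4.5; cz = 8.5; color = 'cyan'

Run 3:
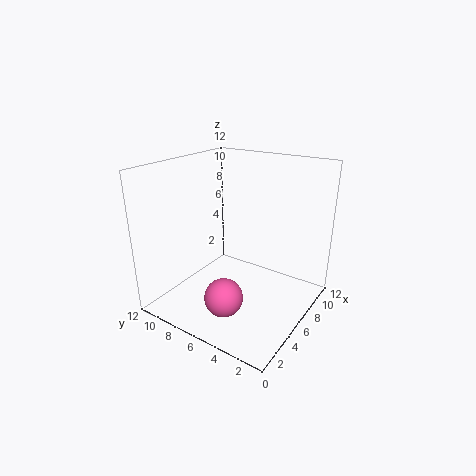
cx = 2.5; cy = 5; cz = 2.5; color = 'hotpink'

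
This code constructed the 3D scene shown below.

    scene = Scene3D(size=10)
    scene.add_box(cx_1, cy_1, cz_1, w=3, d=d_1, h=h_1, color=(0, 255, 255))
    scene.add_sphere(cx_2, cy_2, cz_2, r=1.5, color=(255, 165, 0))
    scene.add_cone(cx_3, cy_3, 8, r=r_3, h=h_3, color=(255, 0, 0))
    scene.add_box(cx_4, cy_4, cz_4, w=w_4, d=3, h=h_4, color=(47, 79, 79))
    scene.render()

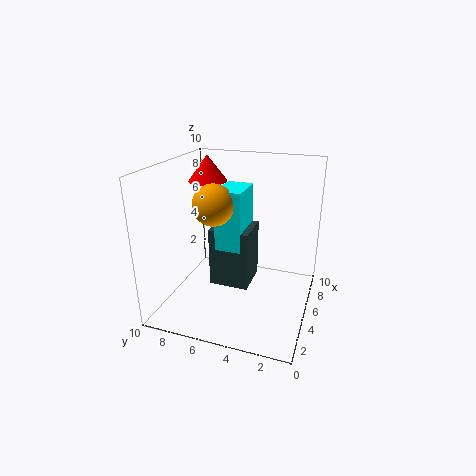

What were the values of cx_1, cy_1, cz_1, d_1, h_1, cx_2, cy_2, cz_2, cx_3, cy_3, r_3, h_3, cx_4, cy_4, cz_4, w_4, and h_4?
cx_1 = 5.5, cy_1 = 5, cz_1 = 3.5, d_1 = 2, h_1 = 4.5, cx_2 = 5.5, cy_2 = 7, cz_2 = 7, cx_3 = 8, cy_3 = 8.5, r_3 = 1.5, h_3 = 2, cx_4 = 5.5, cy_4 = 4.5, cz_4 = 0.5, w_4 = 3, h_4 = 4.5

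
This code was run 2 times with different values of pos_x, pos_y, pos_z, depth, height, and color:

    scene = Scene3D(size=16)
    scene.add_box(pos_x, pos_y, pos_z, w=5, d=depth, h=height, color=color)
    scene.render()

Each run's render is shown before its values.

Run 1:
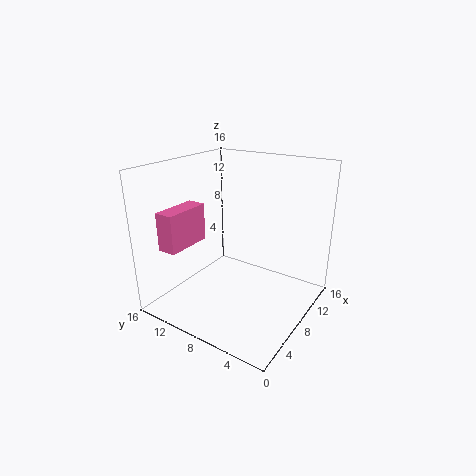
pos_x = 1; pos_y = 11; pos_z = 8; depth = 2; height = 4; color = 'hotpink'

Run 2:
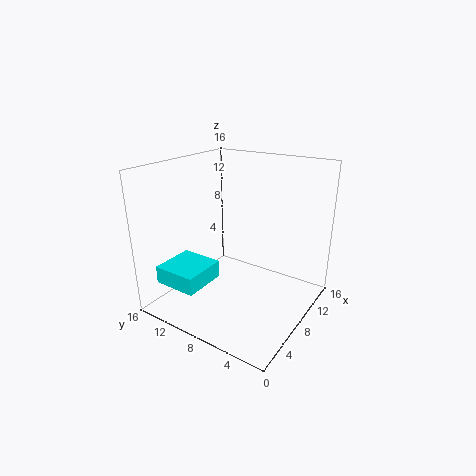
pos_x = 2; pos_y = 10; pos_z = 3; depth = 5; height = 2; color = 'cyan'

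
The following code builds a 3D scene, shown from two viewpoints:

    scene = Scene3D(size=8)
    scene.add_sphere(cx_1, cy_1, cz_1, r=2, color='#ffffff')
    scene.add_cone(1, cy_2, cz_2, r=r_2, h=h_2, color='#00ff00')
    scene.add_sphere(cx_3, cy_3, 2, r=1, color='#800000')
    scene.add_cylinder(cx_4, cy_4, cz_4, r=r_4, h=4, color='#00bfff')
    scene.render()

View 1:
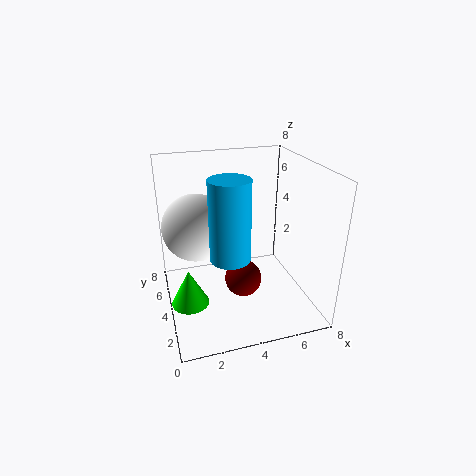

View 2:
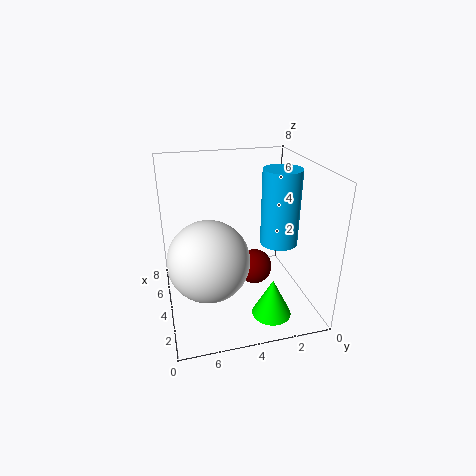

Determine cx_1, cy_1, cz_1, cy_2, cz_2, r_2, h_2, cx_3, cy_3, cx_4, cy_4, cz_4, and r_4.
cx_1 = 2
cy_1 = 6
cz_1 = 4
cy_2 = 3
cz_2 = 1
r_2 = 1
h_2 = 2
cx_3 = 4
cy_3 = 3
cx_4 = 3
cy_4 = 2
cz_4 = 4
r_4 = 1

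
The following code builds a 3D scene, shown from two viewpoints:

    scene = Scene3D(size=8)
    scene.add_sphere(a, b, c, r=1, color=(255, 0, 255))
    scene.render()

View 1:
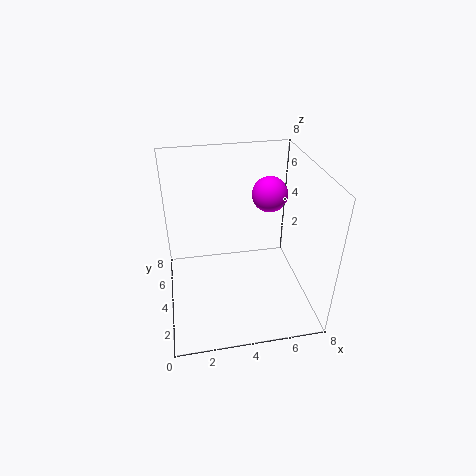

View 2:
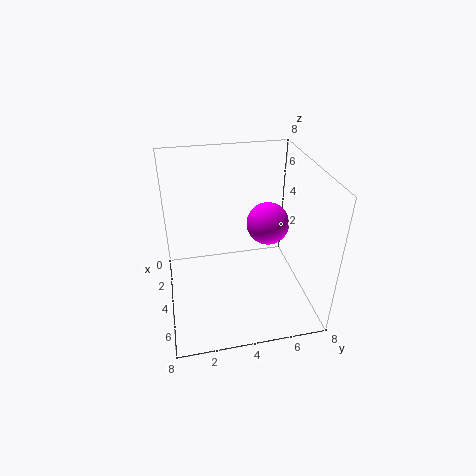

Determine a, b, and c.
a = 6; b = 5; c = 6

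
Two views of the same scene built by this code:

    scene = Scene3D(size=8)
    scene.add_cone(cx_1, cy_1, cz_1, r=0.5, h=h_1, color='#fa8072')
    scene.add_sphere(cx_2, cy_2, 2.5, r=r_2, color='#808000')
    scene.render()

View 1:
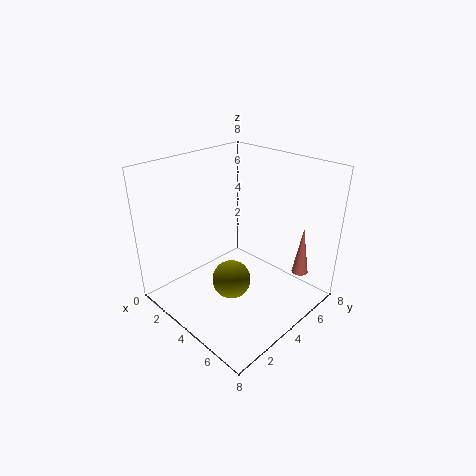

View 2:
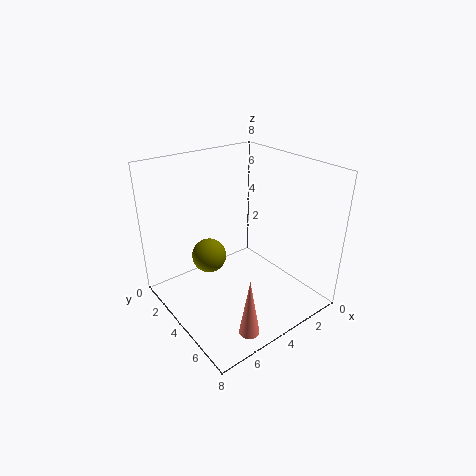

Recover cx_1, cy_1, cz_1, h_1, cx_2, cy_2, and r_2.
cx_1 = 6, cy_1 = 7.5, cz_1 = 1, h_1 = 3, cx_2 = 5, cy_2 = 2.5, r_2 = 1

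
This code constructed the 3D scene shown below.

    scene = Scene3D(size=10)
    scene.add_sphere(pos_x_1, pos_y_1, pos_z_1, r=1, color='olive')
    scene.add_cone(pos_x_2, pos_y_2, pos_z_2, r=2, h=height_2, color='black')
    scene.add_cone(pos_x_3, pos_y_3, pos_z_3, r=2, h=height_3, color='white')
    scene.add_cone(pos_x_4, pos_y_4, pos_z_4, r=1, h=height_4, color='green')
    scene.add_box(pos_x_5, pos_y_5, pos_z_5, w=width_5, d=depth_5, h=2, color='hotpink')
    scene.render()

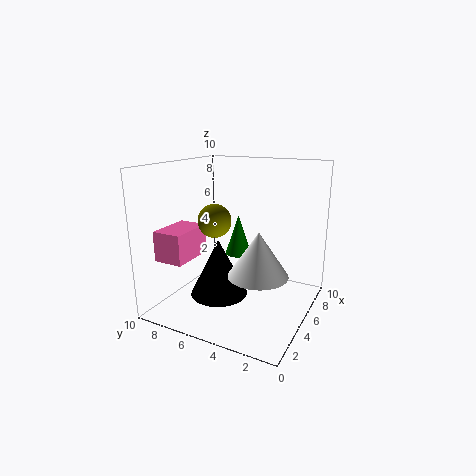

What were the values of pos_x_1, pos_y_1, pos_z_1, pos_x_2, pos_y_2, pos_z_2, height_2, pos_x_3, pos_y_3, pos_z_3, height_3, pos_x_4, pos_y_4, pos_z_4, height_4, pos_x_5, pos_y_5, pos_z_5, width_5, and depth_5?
pos_x_1 = 2; pos_y_1 = 5; pos_z_1 = 7; pos_x_2 = 4; pos_y_2 = 6; pos_z_2 = 1; height_2 = 4; pos_x_3 = 4; pos_y_3 = 3; pos_z_3 = 3; height_3 = 3; pos_x_4 = 7; pos_y_4 = 6; pos_z_4 = 3; height_4 = 3; pos_x_5 = 1; pos_y_5 = 7; pos_z_5 = 4; width_5 = 3; depth_5 = 2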